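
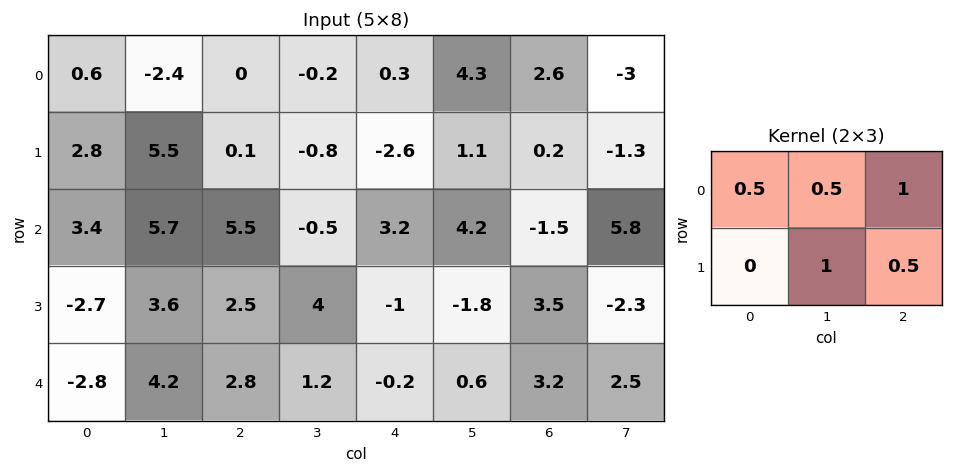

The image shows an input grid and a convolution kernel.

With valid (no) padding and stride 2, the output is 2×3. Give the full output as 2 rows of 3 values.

4.65 -1.9 6.1
14.9 9.2 2.15

Output[0,0]: The receptive field on the input at this output position is [0.6 -2.4 0 / 2.8 5.5 0.1]. Elementwise product with the kernel and sum: 0.6·0.5 + -2.4·0.5 + 0·1 + 5.5·1 + 0.1·0.5.
Output[0,1]: The receptive field on the input at this output position is [0 -0.2 0.3 / 0.1 -0.8 -2.6]. Elementwise product with the kernel and sum: 0·0.5 + -0.2·0.5 + 0.3·1 + -0.8·1 + -2.6·0.5.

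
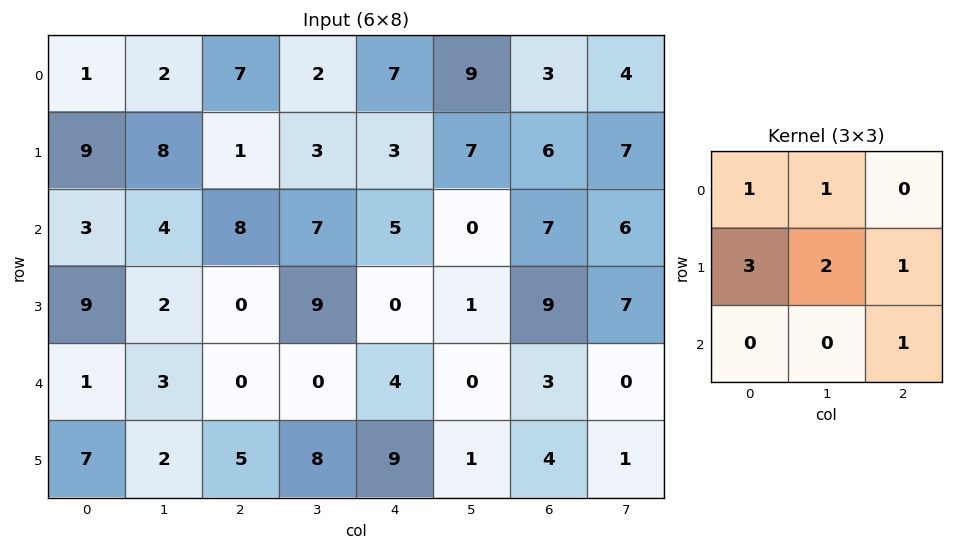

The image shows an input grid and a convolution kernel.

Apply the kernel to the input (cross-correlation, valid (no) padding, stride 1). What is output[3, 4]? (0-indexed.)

20

The receptive field on the input at this output position is [0 1 9 / 4 0 3 / 9 1 4]. Elementwise product with the kernel and sum: 0·1 + 1·1 + 4·3 + 0·2 + 3·1 + 4·1.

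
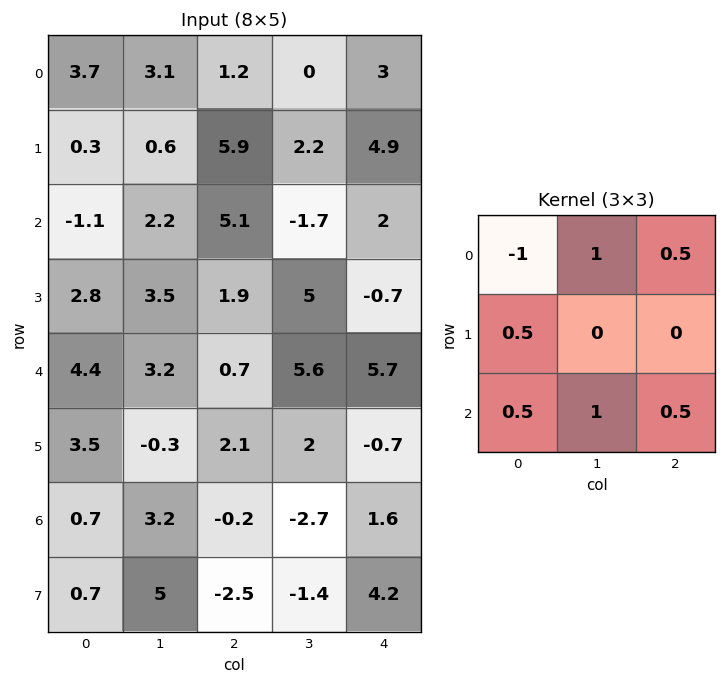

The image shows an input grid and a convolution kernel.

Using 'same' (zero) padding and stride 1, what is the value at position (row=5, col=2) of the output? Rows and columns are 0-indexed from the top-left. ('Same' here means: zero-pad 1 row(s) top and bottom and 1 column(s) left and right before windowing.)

0.2

The receptive field on the zero-padded input at this output position is [3.2 0.7 5.6 / -0.3 2.1 2 / 3.2 -0.2 -2.7]. Elementwise product with the kernel and sum: 3.2·-1 + 0.7·1 + 5.6·0.5 + -0.3·0.5 + 3.2·0.5 + -0.2·1 + -2.7·0.5.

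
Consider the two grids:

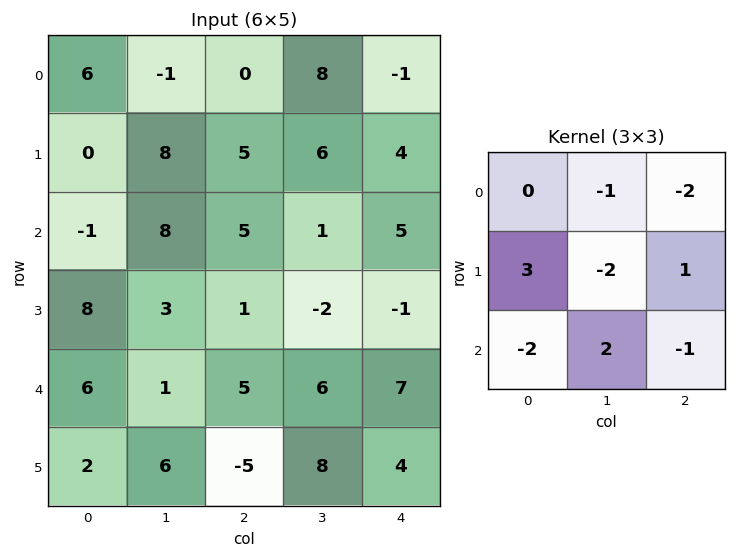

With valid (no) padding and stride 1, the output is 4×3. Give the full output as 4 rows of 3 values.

3 -3 -12
-43 -4 -1
-14 0 -10
29 -28 36

Output[0,0]: The receptive field on the input at this output position is [6 -1 0 / 0 8 5 / -1 8 5]. Elementwise product with the kernel and sum: -1·-1 + 0·-2 + 0·3 + 8·-2 + 5·1 + -1·-2 + 8·2 + 5·-1.
Output[0,1]: The receptive field on the input at this output position is [-1 0 8 / 8 5 6 / 8 5 1]. Elementwise product with the kernel and sum: 0·-1 + 8·-2 + 8·3 + 5·-2 + 6·1 + 8·-2 + 5·2 + 1·-1.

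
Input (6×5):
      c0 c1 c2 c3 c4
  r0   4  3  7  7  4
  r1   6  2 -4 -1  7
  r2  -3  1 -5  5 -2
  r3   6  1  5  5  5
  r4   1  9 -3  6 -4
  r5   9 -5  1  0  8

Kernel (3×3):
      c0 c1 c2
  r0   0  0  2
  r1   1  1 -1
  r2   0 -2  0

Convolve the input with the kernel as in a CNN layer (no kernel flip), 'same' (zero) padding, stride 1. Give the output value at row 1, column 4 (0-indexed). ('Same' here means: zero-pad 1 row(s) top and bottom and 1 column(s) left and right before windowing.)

10

The receptive field on the zero-padded input at this output position is [7 4 0 / -1 7 0 / 5 -2 0]. Elementwise product with the kernel and sum: 0·2 + -1·1 + 7·1 + 0·-1 + -2·-2.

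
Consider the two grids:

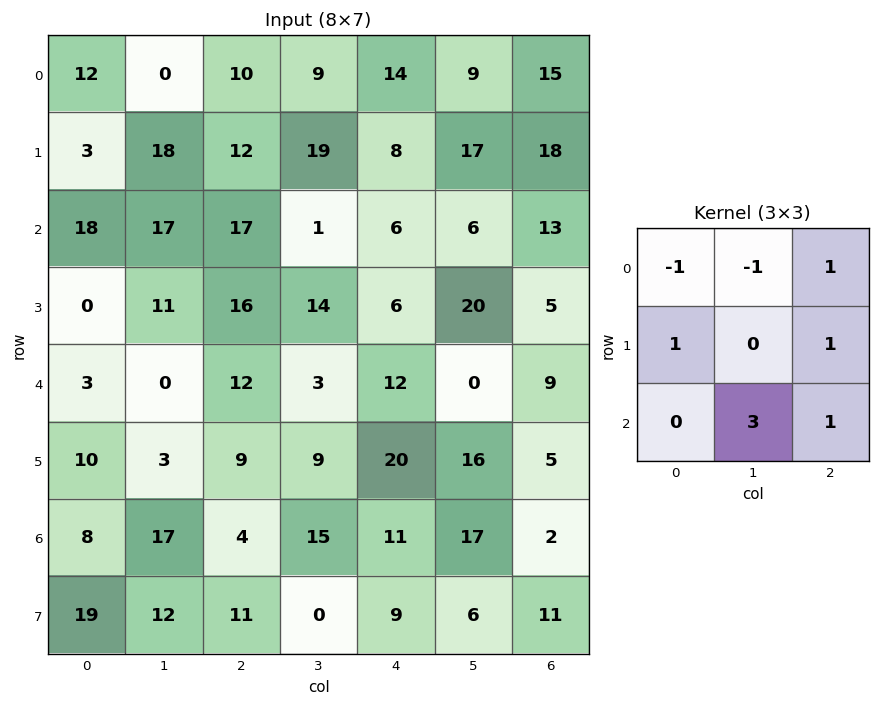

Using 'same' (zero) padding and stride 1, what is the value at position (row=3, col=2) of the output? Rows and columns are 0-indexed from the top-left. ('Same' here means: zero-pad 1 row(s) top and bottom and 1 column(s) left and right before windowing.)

The receptive field on the zero-padded input at this output position is [17 17 1 / 11 16 14 / 0 12 3]. Elementwise product with the kernel and sum: 17·-1 + 17·-1 + 1·1 + 11·1 + 14·1 + 12·3 + 3·1.

31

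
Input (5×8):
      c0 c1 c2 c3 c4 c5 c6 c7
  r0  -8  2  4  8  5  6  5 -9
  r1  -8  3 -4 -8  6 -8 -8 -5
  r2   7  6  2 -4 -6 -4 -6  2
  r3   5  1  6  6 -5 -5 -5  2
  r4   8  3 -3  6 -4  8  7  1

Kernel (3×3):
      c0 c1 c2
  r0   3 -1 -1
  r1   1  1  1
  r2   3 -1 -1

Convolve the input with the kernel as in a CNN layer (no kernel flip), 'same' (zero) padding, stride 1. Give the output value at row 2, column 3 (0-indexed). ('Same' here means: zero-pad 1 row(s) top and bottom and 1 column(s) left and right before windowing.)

-1

The receptive field on the zero-padded input at this output position is [-4 -8 6 / 2 -4 -6 / 6 6 -5]. Elementwise product with the kernel and sum: -4·3 + -8·-1 + 6·-1 + 2·1 + -4·1 + -6·1 + 6·3 + 6·-1 + -5·-1.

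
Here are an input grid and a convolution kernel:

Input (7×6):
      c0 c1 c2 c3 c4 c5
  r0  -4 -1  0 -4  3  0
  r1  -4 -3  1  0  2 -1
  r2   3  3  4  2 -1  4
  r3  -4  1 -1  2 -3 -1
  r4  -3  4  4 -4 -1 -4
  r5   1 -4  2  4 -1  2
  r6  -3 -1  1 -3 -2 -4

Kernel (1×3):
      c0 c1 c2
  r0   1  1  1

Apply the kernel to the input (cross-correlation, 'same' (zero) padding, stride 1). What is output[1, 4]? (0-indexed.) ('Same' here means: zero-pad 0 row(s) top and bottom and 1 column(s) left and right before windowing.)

1

The receptive field on the zero-padded input at this output position is [0 2 -1]. Elementwise product with the kernel and sum: 0·1 + 2·1 + -1·1.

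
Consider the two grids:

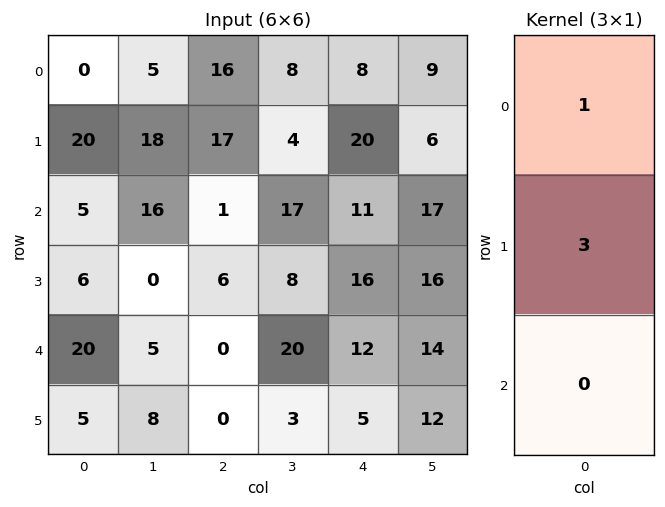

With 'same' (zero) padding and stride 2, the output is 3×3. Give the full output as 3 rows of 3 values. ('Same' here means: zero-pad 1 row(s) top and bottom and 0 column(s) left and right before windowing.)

0 48 24
35 20 53
66 6 52

Output[0,0]: The receptive field on the zero-padded input at this output position is [0 / 0 / 20]. Elementwise product with the kernel and sum: 0·1 + 0·3.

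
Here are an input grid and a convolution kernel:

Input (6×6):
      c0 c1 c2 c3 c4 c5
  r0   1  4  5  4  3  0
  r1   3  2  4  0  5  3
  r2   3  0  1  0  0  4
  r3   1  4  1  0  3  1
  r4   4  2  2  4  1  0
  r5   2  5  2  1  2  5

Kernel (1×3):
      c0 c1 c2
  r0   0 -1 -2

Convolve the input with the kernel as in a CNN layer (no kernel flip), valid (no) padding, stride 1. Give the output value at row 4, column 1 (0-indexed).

-10

The receptive field on the input at this output position is [2 2 4]. Elementwise product with the kernel and sum: 2·-1 + 4·-2.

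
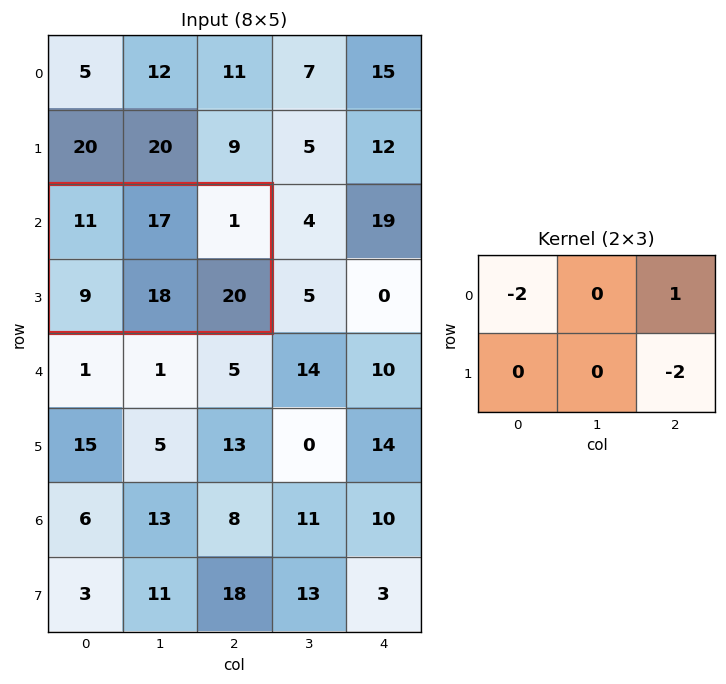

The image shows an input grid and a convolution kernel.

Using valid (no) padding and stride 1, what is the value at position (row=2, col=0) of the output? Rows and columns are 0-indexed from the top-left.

The receptive field on the input at this output position is [11 17 1 / 9 18 20]. Elementwise product with the kernel and sum: 11·-2 + 1·1 + 20·-2.

-61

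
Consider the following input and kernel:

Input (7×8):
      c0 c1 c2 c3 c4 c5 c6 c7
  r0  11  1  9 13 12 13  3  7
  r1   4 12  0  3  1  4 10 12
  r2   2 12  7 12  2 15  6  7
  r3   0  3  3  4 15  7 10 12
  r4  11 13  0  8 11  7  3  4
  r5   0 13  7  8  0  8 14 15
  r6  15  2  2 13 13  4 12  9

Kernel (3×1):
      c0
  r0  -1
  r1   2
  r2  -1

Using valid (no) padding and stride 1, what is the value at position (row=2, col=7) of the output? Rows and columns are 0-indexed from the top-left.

The receptive field on the input at this output position is [7 / 12 / 4]. Elementwise product with the kernel and sum: 7·-1 + 12·2 + 4·-1.

13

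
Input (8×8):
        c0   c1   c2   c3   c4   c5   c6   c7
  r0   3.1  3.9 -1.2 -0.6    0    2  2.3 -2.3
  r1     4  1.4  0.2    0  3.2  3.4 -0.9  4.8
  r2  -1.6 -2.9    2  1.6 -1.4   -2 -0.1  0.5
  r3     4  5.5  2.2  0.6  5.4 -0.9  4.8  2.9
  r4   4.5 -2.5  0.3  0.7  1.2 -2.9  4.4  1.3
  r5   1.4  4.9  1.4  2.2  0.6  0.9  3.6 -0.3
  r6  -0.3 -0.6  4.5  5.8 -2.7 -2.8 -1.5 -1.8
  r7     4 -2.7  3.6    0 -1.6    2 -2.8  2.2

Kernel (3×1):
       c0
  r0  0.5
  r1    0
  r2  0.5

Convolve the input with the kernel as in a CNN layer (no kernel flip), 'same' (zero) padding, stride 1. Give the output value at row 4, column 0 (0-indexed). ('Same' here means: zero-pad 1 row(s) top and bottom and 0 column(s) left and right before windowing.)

2.7

The receptive field on the zero-padded input at this output position is [4 / 4.5 / 1.4]. Elementwise product with the kernel and sum: 4·0.5 + 1.4·0.5.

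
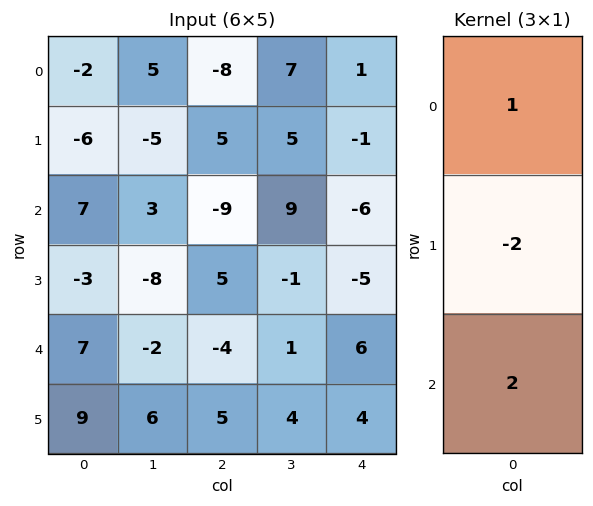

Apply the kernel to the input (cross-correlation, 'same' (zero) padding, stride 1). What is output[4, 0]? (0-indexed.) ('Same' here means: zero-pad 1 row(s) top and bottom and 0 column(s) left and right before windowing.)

1

The receptive field on the zero-padded input at this output position is [-3 / 7 / 9]. Elementwise product with the kernel and sum: -3·1 + 7·-2 + 9·2.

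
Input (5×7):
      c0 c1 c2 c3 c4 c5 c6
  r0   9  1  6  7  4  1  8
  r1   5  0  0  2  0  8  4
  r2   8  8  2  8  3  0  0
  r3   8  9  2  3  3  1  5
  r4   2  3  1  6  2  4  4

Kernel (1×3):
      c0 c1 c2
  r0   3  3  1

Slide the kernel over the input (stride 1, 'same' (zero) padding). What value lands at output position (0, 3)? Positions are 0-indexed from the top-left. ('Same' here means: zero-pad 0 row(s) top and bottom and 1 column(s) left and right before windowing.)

The receptive field on the zero-padded input at this output position is [6 7 4]. Elementwise product with the kernel and sum: 6·3 + 7·3 + 4·1.

43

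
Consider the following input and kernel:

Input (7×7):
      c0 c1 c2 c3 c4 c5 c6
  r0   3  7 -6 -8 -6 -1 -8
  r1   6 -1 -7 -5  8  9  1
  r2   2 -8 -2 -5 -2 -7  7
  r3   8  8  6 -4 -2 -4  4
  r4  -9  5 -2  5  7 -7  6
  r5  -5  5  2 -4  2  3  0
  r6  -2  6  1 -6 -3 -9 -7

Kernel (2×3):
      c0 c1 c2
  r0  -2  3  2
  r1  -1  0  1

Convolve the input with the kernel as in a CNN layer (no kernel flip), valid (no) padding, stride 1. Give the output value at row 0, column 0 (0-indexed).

The receptive field on the input at this output position is [3 7 -6 / 6 -1 -7]. Elementwise product with the kernel and sum: 3·-2 + 7·3 + -6·2 + 6·-1 + -7·1.

-10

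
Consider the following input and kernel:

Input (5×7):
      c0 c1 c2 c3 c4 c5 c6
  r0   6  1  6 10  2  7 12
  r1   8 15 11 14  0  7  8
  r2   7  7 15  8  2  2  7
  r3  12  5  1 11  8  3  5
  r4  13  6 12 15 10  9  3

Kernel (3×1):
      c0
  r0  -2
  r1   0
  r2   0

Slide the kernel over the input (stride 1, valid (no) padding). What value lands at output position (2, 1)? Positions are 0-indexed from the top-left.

-14

The receptive field on the input at this output position is [7 / 5 / 6]. Elementwise product with the kernel and sum: 7·-2.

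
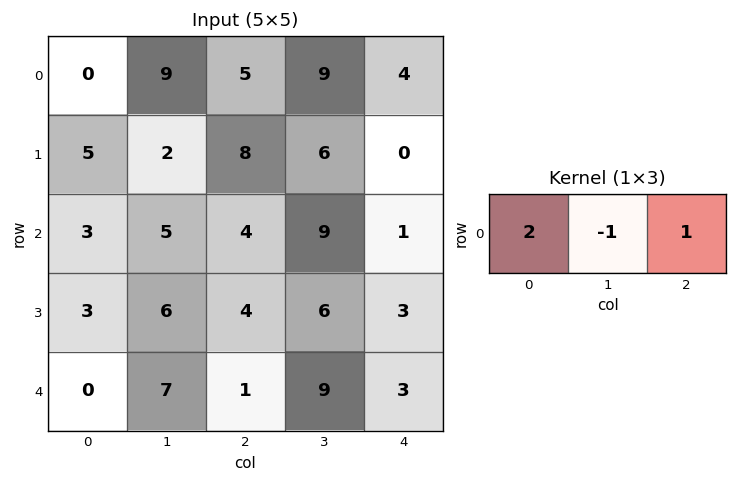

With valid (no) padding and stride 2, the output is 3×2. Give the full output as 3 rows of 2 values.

-4 5
5 0
-6 -4

Output[0,0]: The receptive field on the input at this output position is [0 9 5]. Elementwise product with the kernel and sum: 0·2 + 9·-1 + 5·1.
Output[0,1]: The receptive field on the input at this output position is [5 9 4]. Elementwise product with the kernel and sum: 5·2 + 9·-1 + 4·1.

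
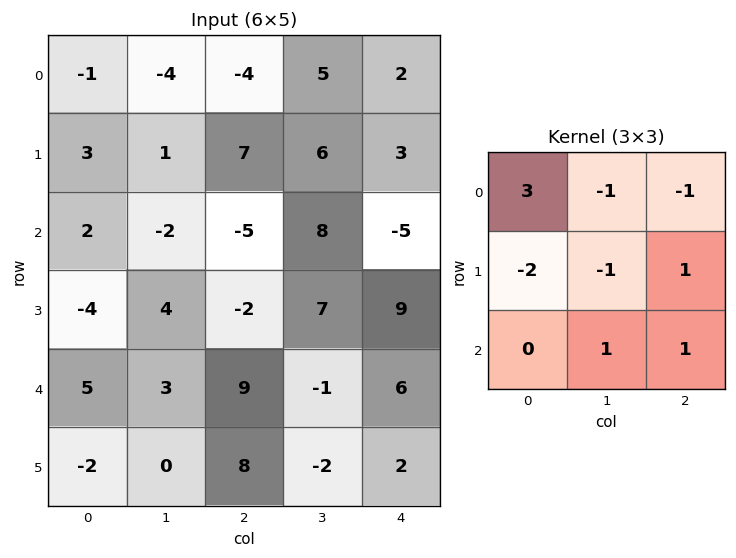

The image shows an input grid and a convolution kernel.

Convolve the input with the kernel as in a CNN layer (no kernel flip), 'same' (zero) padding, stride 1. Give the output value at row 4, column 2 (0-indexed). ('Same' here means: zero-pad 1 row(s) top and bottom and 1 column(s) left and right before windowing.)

-3

The receptive field on the zero-padded input at this output position is [4 -2 7 / 3 9 -1 / 0 8 -2]. Elementwise product with the kernel and sum: 4·3 + -2·-1 + 7·-1 + 3·-2 + 9·-1 + -1·1 + 8·1 + -2·1.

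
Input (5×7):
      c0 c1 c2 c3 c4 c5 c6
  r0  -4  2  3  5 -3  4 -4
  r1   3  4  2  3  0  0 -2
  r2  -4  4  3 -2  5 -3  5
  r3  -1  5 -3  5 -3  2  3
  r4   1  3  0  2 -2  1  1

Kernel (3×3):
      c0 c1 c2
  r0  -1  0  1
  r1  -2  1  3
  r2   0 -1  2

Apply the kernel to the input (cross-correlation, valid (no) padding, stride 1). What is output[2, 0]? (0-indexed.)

The receptive field on the input at this output position is [-4 4 3 / -1 5 -3 / 1 3 0]. Elementwise product with the kernel and sum: -4·-1 + 3·1 + -1·-2 + 5·1 + -3·3 + 3·-1 + 0·2.

2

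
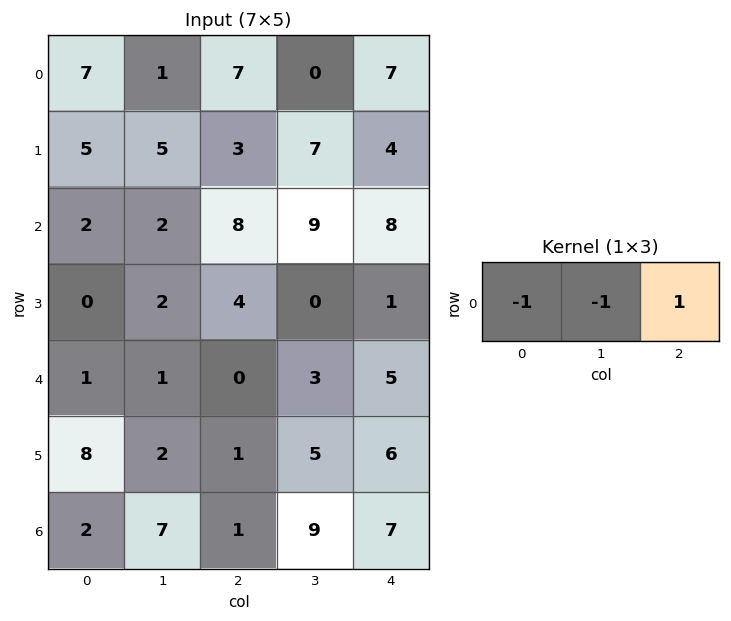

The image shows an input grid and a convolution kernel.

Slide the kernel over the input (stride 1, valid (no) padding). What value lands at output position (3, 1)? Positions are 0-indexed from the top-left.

-6

The receptive field on the input at this output position is [2 4 0]. Elementwise product with the kernel and sum: 2·-1 + 4·-1 + 0·1.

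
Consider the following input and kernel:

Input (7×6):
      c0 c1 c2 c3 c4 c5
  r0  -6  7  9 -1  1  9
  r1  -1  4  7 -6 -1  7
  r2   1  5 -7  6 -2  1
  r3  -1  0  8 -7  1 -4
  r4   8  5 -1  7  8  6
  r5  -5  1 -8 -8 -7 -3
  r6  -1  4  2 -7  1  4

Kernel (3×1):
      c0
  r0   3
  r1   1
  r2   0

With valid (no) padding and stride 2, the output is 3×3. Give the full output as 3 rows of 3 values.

-19 34 2
2 -13 -5
19 -11 17

Output[0,0]: The receptive field on the input at this output position is [-6 / -1 / 1]. Elementwise product with the kernel and sum: -6·3 + -1·1.
Output[0,1]: The receptive field on the input at this output position is [9 / 7 / -7]. Elementwise product with the kernel and sum: 9·3 + 7·1.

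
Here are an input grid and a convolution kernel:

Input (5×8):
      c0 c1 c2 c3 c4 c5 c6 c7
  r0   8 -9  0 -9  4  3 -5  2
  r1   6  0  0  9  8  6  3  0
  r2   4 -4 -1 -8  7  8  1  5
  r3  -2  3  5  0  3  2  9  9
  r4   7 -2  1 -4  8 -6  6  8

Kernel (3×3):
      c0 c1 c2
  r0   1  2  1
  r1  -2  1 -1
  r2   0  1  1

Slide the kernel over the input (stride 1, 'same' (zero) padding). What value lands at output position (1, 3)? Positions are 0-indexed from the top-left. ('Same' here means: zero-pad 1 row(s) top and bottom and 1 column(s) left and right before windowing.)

The receptive field on the zero-padded input at this output position is [0 -9 4 / 0 9 8 / -1 -8 7]. Elementwise product with the kernel and sum: 0·1 + -9·2 + 4·1 + 0·-2 + 9·1 + 8·-1 + -8·1 + 7·1.

-14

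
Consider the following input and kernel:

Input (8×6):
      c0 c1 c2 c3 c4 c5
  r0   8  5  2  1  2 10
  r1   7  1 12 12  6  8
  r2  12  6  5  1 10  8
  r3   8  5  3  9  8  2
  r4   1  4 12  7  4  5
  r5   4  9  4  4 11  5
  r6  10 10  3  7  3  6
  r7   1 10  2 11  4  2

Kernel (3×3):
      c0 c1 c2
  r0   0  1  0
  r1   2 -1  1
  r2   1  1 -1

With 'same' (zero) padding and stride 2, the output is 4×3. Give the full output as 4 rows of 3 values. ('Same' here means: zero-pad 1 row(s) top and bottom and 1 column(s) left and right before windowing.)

Output[0,0]: The receptive field on the zero-padded input at this output position is [0 0 0 / 0 8 5 / 0 7 1]. Elementwise product with the kernel and sum: 0·1 + 0·2 + 8·-1 + 5·1 + 0·1 + 7·1 + 1·-1.
Output[0,1]: The receptive field on the zero-padded input at this output position is [0 0 0 / 5 2 1 / 1 12 12]. Elementwise product with the kernel and sum: 0·1 + 5·2 + 2·-1 + 1·1 + 1·1 + 12·1 + 12·-1.

3 10 20
4 19 21
6 15 33
-5 29 41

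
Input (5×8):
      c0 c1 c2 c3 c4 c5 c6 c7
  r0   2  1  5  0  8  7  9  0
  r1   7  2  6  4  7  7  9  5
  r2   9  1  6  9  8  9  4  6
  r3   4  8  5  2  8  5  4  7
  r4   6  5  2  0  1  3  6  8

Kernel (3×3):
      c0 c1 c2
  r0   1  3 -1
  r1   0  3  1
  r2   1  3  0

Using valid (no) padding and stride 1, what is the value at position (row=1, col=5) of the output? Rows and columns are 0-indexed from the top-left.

64

The receptive field on the input at this output position is [7 9 5 / 9 4 6 / 5 4 7]. Elementwise product with the kernel and sum: 7·1 + 9·3 + 5·-1 + 4·3 + 6·1 + 5·1 + 4·3.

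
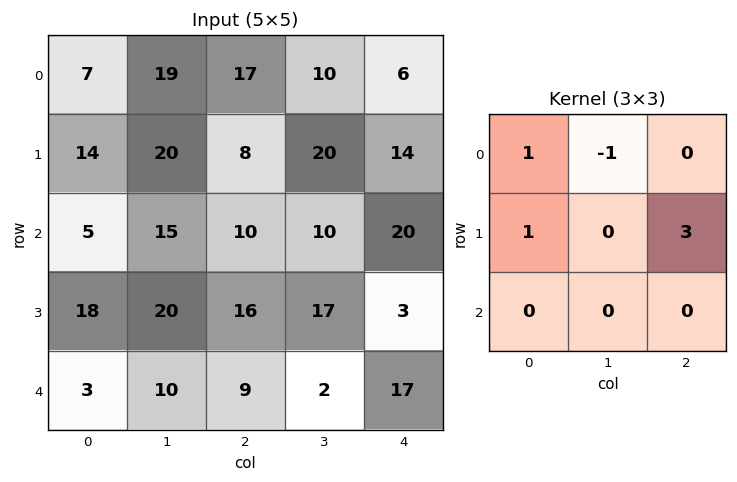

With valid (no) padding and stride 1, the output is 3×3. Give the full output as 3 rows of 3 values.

26 82 57
29 57 58
56 76 25

Output[0,0]: The receptive field on the input at this output position is [7 19 17 / 14 20 8 / 5 15 10]. Elementwise product with the kernel and sum: 7·1 + 19·-1 + 14·1 + 8·3.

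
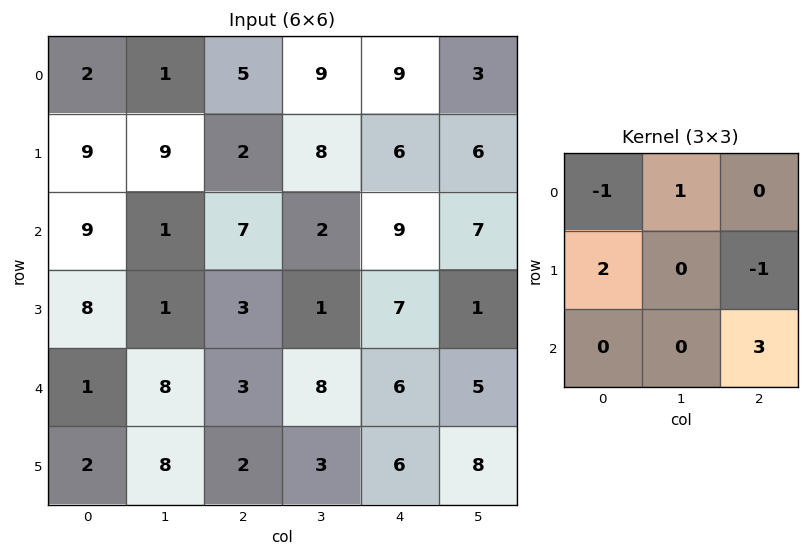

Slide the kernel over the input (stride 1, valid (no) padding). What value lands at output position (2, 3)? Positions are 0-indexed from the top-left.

The receptive field on the input at this output position is [2 9 7 / 1 7 1 / 8 6 5]. Elementwise product with the kernel and sum: 2·-1 + 9·1 + 1·2 + 1·-1 + 5·3.

23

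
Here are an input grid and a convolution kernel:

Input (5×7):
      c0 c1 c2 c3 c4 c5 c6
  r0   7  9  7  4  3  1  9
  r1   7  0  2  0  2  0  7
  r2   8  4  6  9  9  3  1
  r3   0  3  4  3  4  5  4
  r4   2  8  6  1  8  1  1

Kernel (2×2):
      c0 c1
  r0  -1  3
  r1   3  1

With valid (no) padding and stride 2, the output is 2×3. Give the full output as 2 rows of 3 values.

Output[0,0]: The receptive field on the input at this output position is [7 9 / 7 0]. Elementwise product with the kernel and sum: 7·-1 + 9·3 + 7·3 + 0·1.
Output[0,1]: The receptive field on the input at this output position is [7 4 / 2 0]. Elementwise product with the kernel and sum: 7·-1 + 4·3 + 2·3 + 0·1.

41 11 6
7 36 17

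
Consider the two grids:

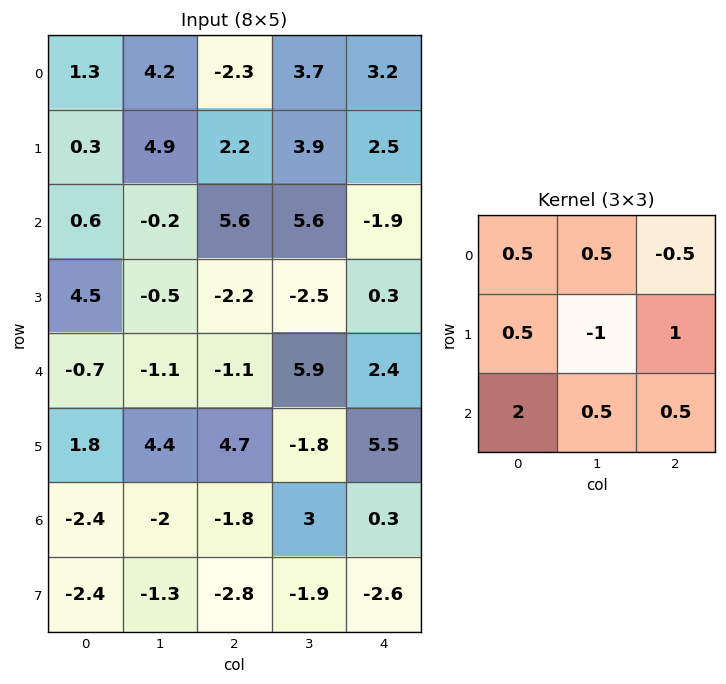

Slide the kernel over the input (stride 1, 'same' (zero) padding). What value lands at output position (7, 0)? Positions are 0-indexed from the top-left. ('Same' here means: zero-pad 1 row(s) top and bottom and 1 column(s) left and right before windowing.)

The receptive field on the zero-padded input at this output position is [0 -2.4 -2 / 0 -2.4 -1.3 / 0 0 0]. Elementwise product with the kernel and sum: 0·0.5 + -2.4·0.5 + -2·-0.5 + 0·0.5 + -2.4·-1 + -1.3·1 + 0·2 + 0·0.5 + 0·0.5.

0.9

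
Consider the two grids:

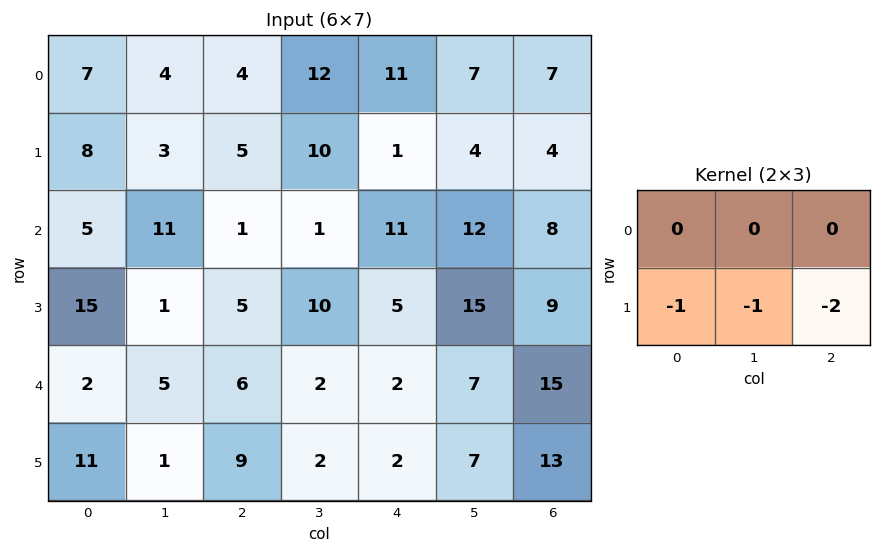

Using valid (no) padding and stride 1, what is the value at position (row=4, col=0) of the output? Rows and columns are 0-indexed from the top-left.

-30

The receptive field on the input at this output position is [2 5 6 / 11 1 9]. Elementwise product with the kernel and sum: 11·-1 + 1·-1 + 9·-2.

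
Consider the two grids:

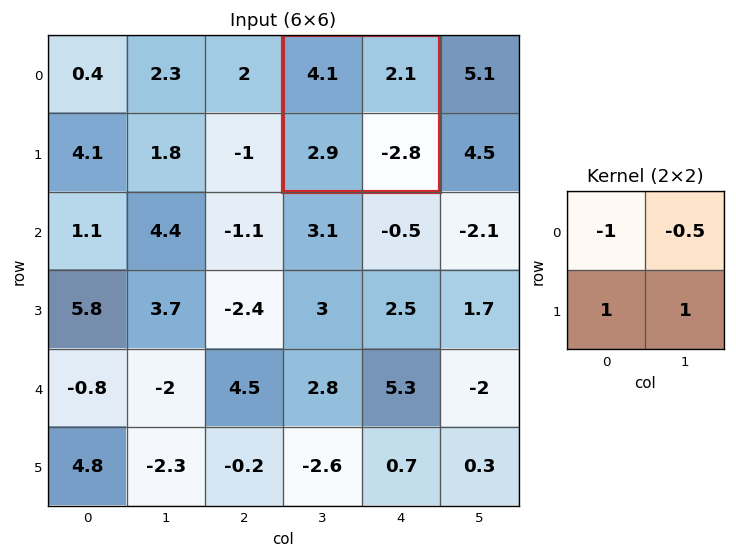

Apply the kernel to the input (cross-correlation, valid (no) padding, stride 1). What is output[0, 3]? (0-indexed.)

The receptive field on the input at this output position is [4.1 2.1 / 2.9 -2.8]. Elementwise product with the kernel and sum: 4.1·-1 + 2.1·-0.5 + 2.9·1 + -2.8·1.

-5.05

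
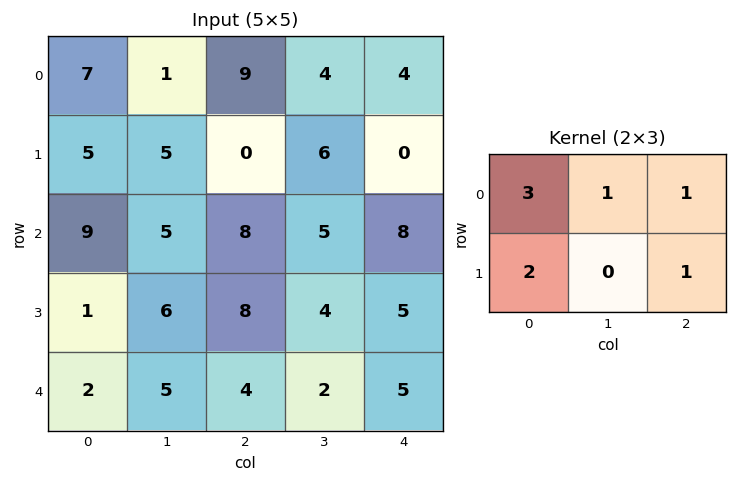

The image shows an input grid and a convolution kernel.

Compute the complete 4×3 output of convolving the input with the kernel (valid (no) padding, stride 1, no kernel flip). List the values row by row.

Output[0,0]: The receptive field on the input at this output position is [7 1 9 / 5 5 0]. Elementwise product with the kernel and sum: 7·3 + 1·1 + 9·1 + 5·2 + 0·1.
Output[0,1]: The receptive field on the input at this output position is [1 9 4 / 5 0 6]. Elementwise product with the kernel and sum: 1·3 + 9·1 + 4·1 + 5·2 + 6·1.

41 32 35
46 36 30
50 44 58
25 42 46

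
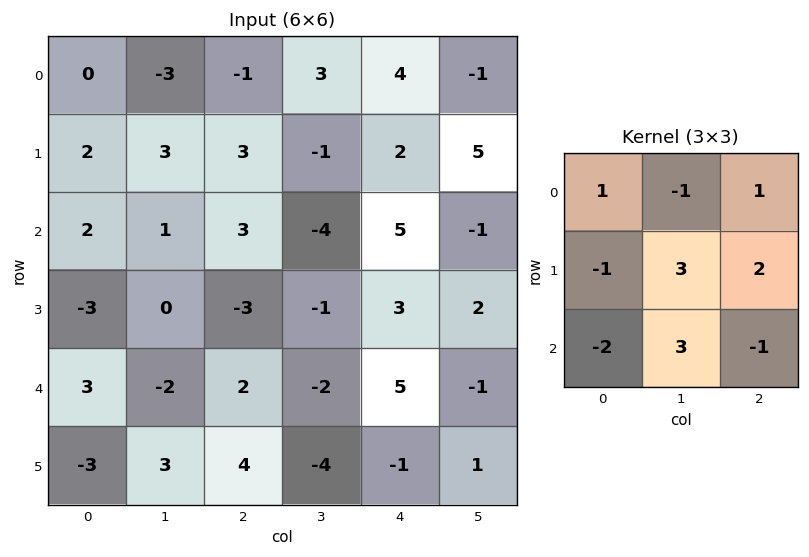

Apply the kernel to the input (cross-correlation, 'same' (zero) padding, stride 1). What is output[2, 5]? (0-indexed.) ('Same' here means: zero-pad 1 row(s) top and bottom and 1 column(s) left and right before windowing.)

The receptive field on the zero-padded input at this output position is [2 5 0 / 5 -1 0 / 3 2 0]. Elementwise product with the kernel and sum: 2·1 + 5·-1 + 0·1 + 5·-1 + -1·3 + 0·2 + 3·-2 + 2·3 + 0·-1.

-11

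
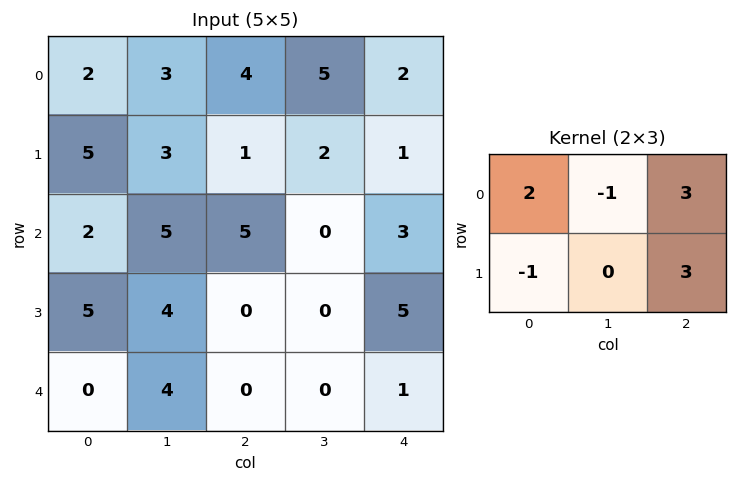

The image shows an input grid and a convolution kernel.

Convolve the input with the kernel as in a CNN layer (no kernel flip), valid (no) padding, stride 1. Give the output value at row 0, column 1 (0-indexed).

The receptive field on the input at this output position is [3 4 5 / 3 1 2]. Elementwise product with the kernel and sum: 3·2 + 4·-1 + 5·3 + 3·-1 + 2·3.

20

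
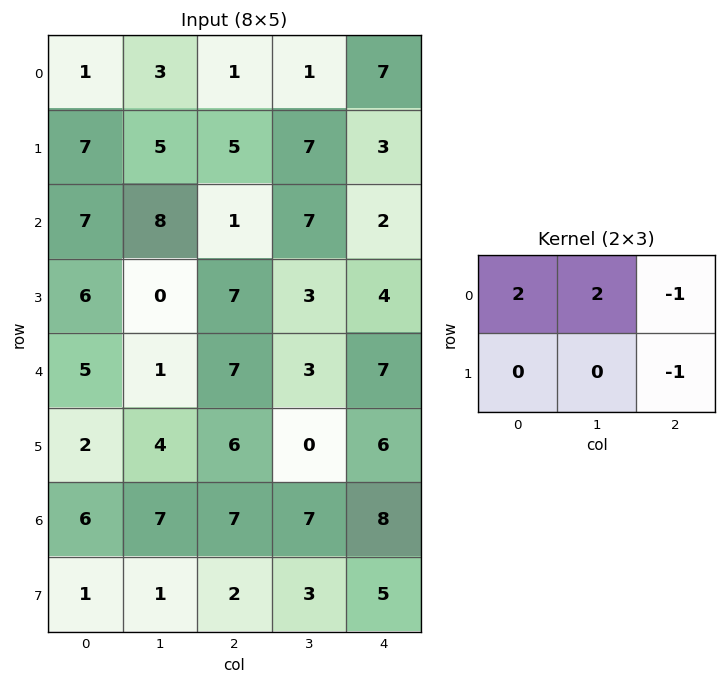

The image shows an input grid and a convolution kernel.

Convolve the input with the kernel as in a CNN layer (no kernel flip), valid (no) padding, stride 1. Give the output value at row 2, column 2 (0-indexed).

10

The receptive field on the input at this output position is [1 7 2 / 7 3 4]. Elementwise product with the kernel and sum: 1·2 + 7·2 + 2·-1 + 4·-1.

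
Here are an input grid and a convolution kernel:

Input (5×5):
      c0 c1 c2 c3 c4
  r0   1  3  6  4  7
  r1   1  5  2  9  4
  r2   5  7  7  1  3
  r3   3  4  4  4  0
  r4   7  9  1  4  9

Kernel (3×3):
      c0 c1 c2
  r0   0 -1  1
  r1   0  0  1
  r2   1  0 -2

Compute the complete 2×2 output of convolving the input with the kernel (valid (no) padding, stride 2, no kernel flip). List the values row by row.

Output[0,0]: The receptive field on the input at this output position is [1 3 6 / 1 5 2 / 5 7 7]. Elementwise product with the kernel and sum: 3·-1 + 6·1 + 2·1 + 5·1 + 7·-2.

-4 8
9 -15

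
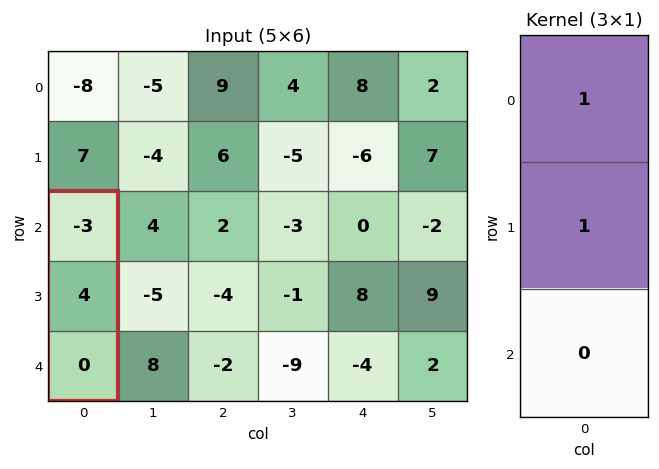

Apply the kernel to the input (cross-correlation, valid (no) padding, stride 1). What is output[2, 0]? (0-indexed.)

1

The receptive field on the input at this output position is [-3 / 4 / 0]. Elementwise product with the kernel and sum: -3·1 + 4·1.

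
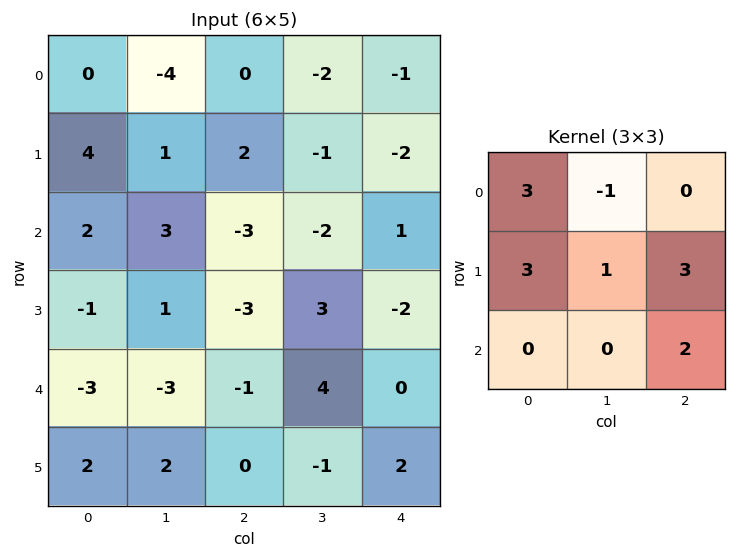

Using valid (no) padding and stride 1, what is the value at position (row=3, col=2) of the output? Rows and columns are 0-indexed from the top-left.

-7

The receptive field on the input at this output position is [-3 3 -2 / -1 4 0 / 0 -1 2]. Elementwise product with the kernel and sum: -3·3 + 3·-1 + -1·3 + 4·1 + 0·3 + 2·2.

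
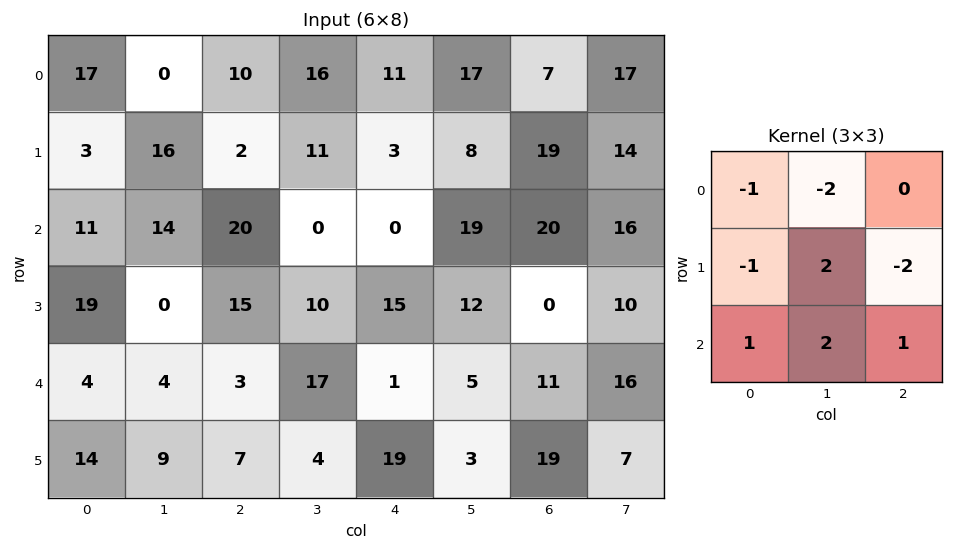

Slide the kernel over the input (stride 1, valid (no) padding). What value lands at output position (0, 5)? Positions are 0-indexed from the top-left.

46

The receptive field on the input at this output position is [17 7 17 / 8 19 14 / 19 20 16]. Elementwise product with the kernel and sum: 17·-1 + 7·-2 + 8·-1 + 19·2 + 14·-2 + 19·1 + 20·2 + 16·1.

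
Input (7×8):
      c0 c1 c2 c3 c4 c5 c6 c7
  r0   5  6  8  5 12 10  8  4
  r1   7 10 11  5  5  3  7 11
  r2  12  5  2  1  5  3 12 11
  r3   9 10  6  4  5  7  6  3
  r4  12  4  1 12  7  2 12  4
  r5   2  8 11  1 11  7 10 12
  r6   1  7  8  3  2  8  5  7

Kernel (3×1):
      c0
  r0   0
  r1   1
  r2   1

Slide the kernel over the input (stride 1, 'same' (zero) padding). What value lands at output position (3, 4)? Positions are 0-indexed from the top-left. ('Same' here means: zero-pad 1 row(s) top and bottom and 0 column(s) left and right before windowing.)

The receptive field on the zero-padded input at this output position is [5 / 5 / 7]. Elementwise product with the kernel and sum: 5·1 + 7·1.

12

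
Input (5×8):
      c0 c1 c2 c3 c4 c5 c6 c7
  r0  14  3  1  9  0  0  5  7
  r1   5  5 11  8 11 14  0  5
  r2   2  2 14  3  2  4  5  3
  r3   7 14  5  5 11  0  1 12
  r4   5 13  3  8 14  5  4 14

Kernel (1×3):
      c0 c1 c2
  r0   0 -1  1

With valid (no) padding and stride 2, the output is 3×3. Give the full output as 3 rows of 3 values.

-2 -9 5
12 -1 1
-10 6 -1

Output[0,0]: The receptive field on the input at this output position is [14 3 1]. Elementwise product with the kernel and sum: 3·-1 + 1·1.
Output[0,1]: The receptive field on the input at this output position is [1 9 0]. Elementwise product with the kernel and sum: 9·-1 + 0·1.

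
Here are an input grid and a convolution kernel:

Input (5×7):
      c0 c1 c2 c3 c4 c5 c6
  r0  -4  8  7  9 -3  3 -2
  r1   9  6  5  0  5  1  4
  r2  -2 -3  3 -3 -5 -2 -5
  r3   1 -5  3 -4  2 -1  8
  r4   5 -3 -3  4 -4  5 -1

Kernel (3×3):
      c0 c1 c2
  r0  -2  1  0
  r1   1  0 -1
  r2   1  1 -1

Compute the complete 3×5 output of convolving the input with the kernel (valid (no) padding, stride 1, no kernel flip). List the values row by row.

Output[0,0]: The receptive field on the input at this output position is [-4 8 7 / 9 6 5 / -2 -3 3]. Elementwise product with the kernel and sum: -4·-2 + 8·1 + 9·1 + 5·-1 + -2·1 + -3·1 + 3·-1.

12 0 0 -28 8
-24 -5 -5 3 -16
4 -2 -3 -7 4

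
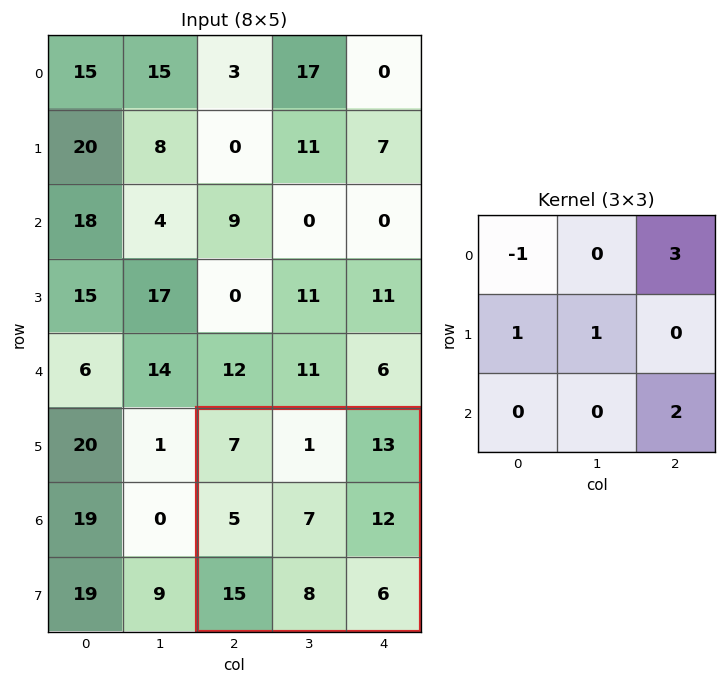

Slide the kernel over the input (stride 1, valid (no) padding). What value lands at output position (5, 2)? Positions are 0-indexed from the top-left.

The receptive field on the input at this output position is [7 1 13 / 5 7 12 / 15 8 6]. Elementwise product with the kernel and sum: 7·-1 + 13·3 + 5·1 + 7·1 + 6·2.

56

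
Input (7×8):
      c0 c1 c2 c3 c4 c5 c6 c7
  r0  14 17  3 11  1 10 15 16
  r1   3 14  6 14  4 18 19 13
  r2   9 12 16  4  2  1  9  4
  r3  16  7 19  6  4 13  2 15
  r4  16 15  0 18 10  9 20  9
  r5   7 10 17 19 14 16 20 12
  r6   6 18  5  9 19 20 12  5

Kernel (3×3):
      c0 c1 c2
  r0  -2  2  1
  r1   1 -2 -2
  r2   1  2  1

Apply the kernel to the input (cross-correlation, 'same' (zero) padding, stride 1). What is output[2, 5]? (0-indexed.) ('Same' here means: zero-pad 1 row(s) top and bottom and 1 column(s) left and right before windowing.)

61

The receptive field on the zero-padded input at this output position is [4 18 19 / 2 1 9 / 4 13 2]. Elementwise product with the kernel and sum: 4·-2 + 18·2 + 19·1 + 2·1 + 1·-2 + 9·-2 + 4·1 + 13·2 + 2·1.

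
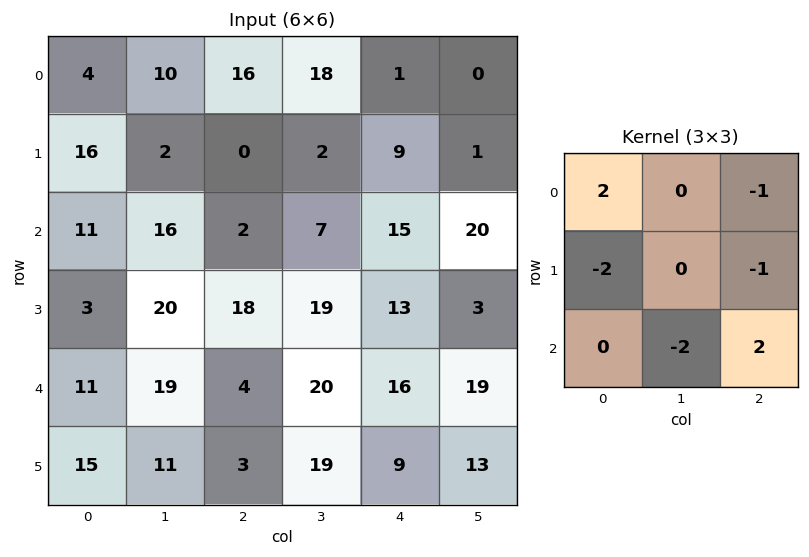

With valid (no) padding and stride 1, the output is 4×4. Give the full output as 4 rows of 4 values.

-68 6 38 41
4 -35 -40 -51
-34 -2 -68 -41
-54 -5 -21 -16

Output[0,0]: The receptive field on the input at this output position is [4 10 16 / 16 2 0 / 11 16 2]. Elementwise product with the kernel and sum: 4·2 + 16·-1 + 16·-2 + 0·-1 + 16·-2 + 2·2.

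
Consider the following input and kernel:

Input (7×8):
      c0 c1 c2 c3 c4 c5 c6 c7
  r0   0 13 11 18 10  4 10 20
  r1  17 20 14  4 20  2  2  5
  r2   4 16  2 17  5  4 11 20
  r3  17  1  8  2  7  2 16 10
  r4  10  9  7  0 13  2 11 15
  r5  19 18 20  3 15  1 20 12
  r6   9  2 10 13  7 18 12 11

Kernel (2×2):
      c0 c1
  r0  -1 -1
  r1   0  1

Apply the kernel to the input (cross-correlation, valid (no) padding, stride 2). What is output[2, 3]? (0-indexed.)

The receptive field on the input at this output position is [11 15 / 20 12]. Elementwise product with the kernel and sum: 11·-1 + 15·-1 + 12·1.

-14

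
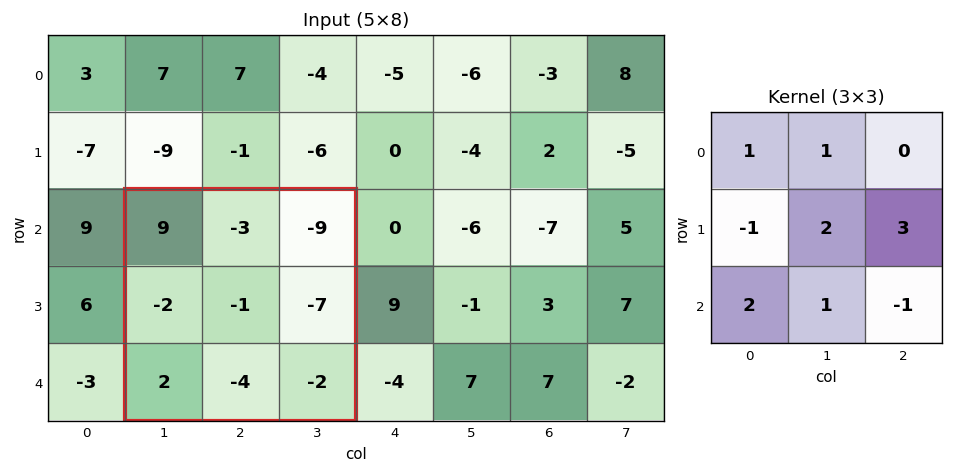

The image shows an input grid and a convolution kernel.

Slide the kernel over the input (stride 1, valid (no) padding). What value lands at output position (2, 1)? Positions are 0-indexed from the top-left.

-13

The receptive field on the input at this output position is [9 -3 -9 / -2 -1 -7 / 2 -4 -2]. Elementwise product with the kernel and sum: 9·1 + -3·1 + -2·-1 + -1·2 + -7·3 + 2·2 + -4·1 + -2·-1.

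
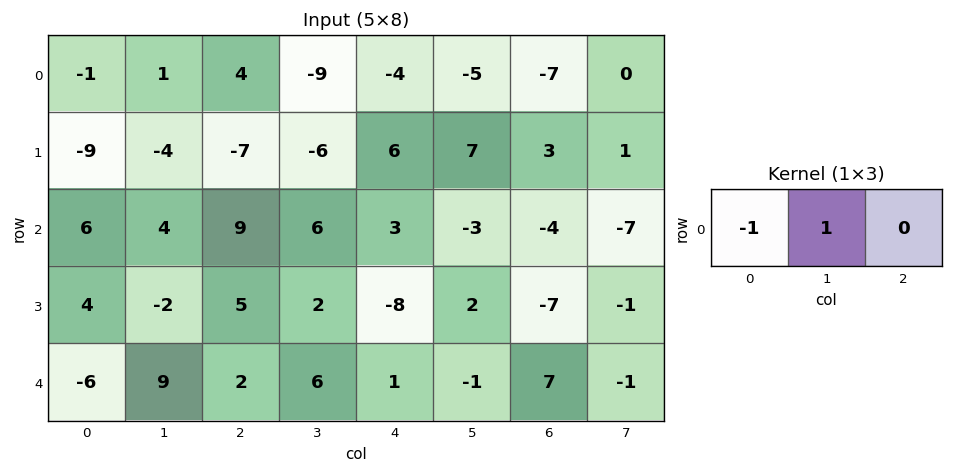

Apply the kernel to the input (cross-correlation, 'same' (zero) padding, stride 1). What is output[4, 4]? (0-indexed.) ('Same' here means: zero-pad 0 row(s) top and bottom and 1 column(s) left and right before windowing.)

The receptive field on the zero-padded input at this output position is [6 1 -1]. Elementwise product with the kernel and sum: 6·-1 + 1·1.

-5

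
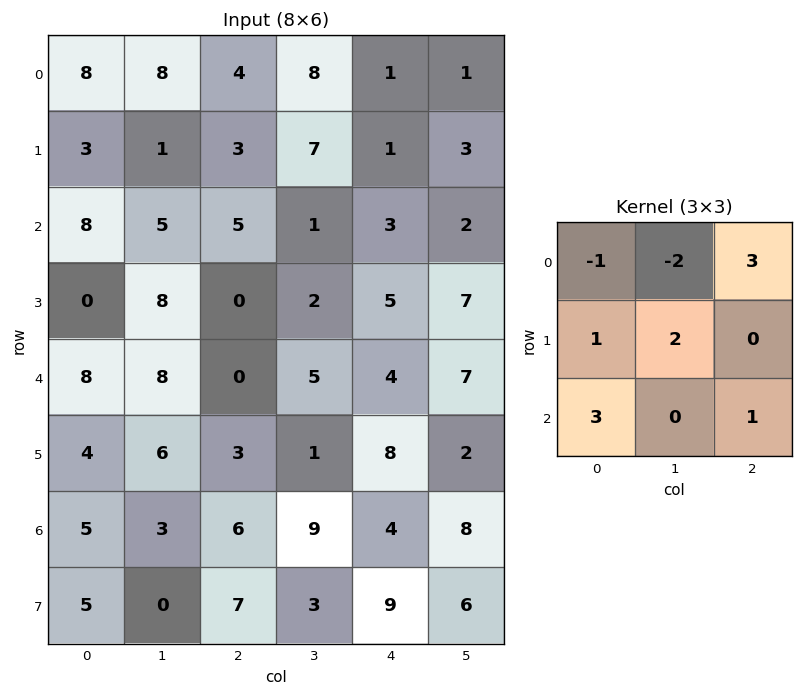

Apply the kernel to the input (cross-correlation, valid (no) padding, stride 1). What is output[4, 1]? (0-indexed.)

The receptive field on the input at this output position is [8 0 5 / 6 3 1 / 3 6 9]. Elementwise product with the kernel and sum: 8·-1 + 0·-2 + 5·3 + 6·1 + 3·2 + 3·3 + 9·1.

37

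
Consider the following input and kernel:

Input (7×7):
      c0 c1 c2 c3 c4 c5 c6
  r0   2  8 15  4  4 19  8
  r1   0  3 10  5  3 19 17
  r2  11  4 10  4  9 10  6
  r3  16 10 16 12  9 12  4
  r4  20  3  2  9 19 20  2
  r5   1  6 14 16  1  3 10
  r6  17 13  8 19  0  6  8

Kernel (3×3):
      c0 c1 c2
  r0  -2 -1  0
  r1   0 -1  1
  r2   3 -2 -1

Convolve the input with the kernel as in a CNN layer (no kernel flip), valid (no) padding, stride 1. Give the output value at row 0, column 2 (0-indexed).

-23

The receptive field on the input at this output position is [15 4 4 / 10 5 3 / 10 4 9]. Elementwise product with the kernel and sum: 15·-2 + 4·-1 + 5·-1 + 3·1 + 10·3 + 4·-2 + 9·-1.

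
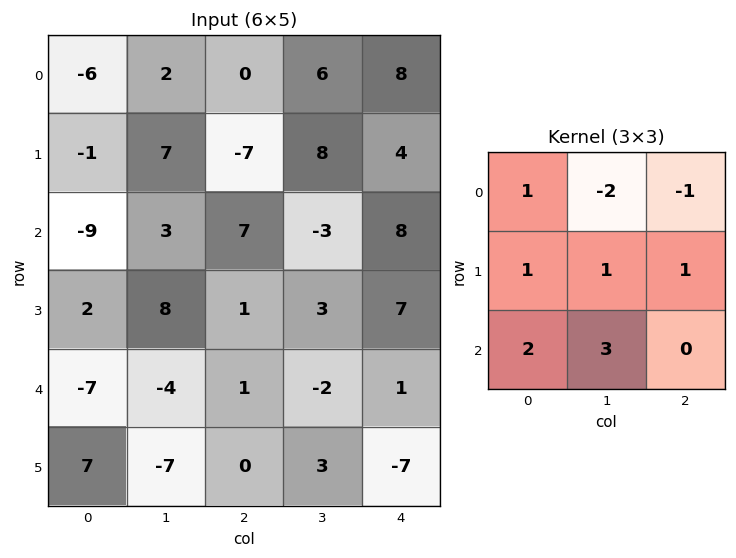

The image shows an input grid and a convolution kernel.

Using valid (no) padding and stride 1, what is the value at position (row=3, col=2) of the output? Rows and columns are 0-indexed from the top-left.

The receptive field on the input at this output position is [1 3 7 / 1 -2 1 / 0 3 -7]. Elementwise product with the kernel and sum: 1·1 + 3·-2 + 7·-1 + 1·1 + -2·1 + 1·1 + 0·2 + 3·3.

-3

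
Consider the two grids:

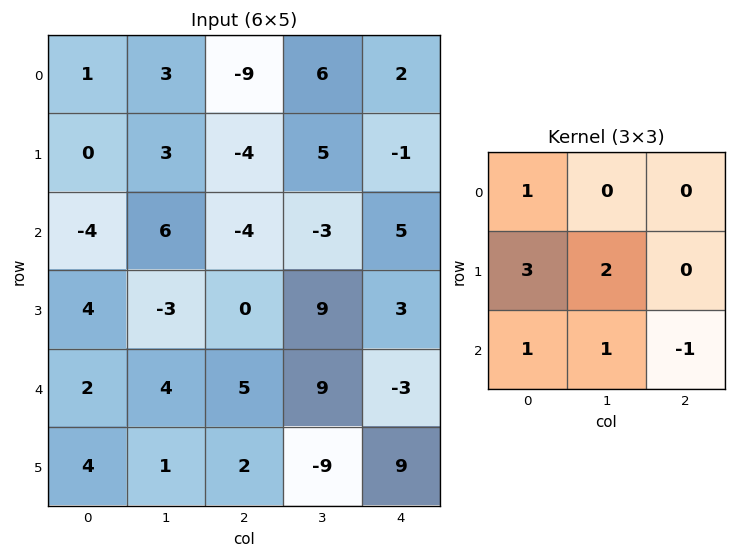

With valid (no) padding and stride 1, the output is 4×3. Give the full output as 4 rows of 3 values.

13 9 -23
1 1 -16
3 -3 31
21 31 17

Output[0,0]: The receptive field on the input at this output position is [1 3 -9 / 0 3 -4 / -4 6 -4]. Elementwise product with the kernel and sum: 1·1 + 0·3 + 3·2 + -4·1 + 6·1 + -4·-1.
Output[0,1]: The receptive field on the input at this output position is [3 -9 6 / 3 -4 5 / 6 -4 -3]. Elementwise product with the kernel and sum: 3·1 + 3·3 + -4·2 + 6·1 + -4·1 + -3·-1.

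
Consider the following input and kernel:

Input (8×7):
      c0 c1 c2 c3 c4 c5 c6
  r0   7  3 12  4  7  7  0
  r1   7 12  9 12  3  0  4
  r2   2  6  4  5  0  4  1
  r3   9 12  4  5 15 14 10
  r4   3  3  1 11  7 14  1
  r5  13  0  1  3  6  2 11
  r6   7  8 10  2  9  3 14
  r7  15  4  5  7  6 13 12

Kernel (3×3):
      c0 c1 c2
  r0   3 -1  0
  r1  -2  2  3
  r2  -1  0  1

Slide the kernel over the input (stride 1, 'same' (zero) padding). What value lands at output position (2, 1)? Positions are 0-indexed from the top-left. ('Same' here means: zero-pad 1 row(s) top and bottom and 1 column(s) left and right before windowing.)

24

The receptive field on the zero-padded input at this output position is [7 12 9 / 2 6 4 / 9 12 4]. Elementwise product with the kernel and sum: 7·3 + 12·-1 + 2·-2 + 6·2 + 4·3 + 9·-1 + 4·1.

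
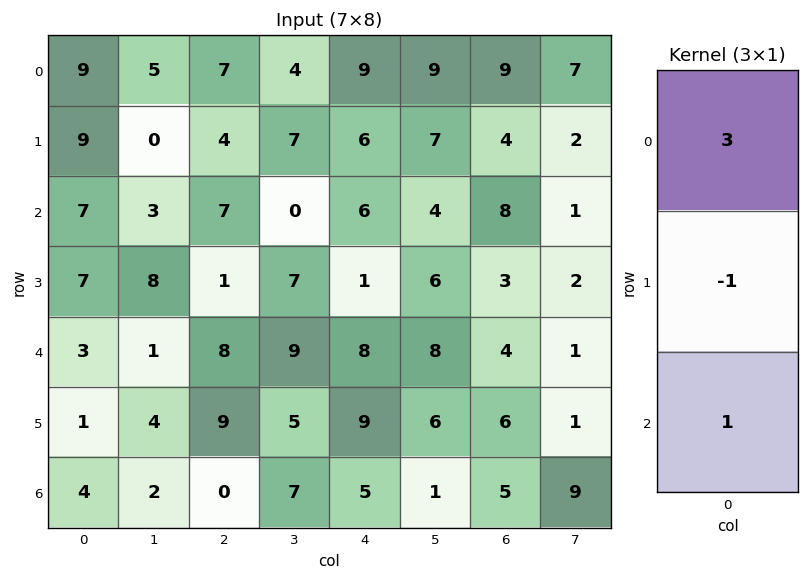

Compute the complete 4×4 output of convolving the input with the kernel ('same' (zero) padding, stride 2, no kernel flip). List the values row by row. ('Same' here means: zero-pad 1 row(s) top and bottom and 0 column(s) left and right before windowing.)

Output[0,0]: The receptive field on the zero-padded input at this output position is [0 / 9 / 9]. Elementwise product with the kernel and sum: 0·3 + 9·-1 + 9·1.
Output[0,1]: The receptive field on the zero-padded input at this output position is [0 / 7 / 4]. Elementwise product with the kernel and sum: 0·3 + 7·-1 + 4·1.

0 -3 -3 -5
27 6 13 7
19 4 4 11
-1 27 22 13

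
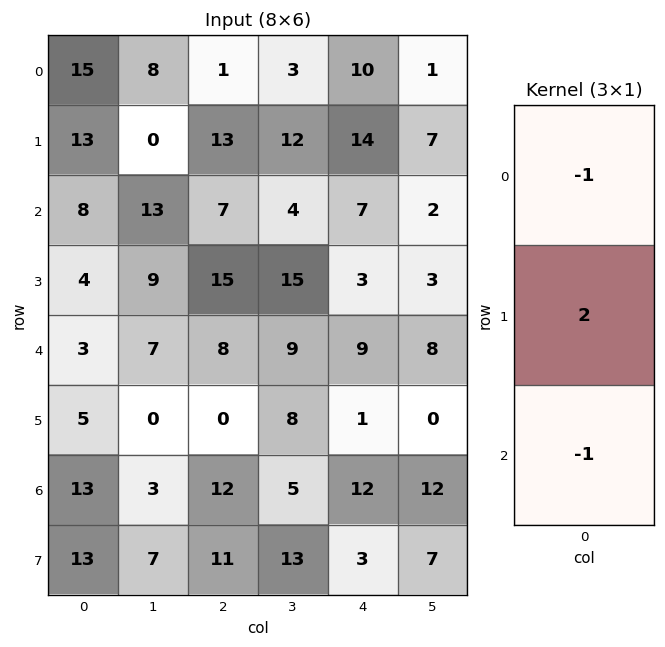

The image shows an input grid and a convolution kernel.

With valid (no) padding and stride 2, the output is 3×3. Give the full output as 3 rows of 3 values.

Output[0,0]: The receptive field on the input at this output position is [15 / 13 / 8]. Elementwise product with the kernel and sum: 15·-1 + 13·2 + 8·-1.
Output[0,1]: The receptive field on the input at this output position is [1 / 13 / 7]. Elementwise product with the kernel and sum: 1·-1 + 13·2 + 7·-1.

3 18 11
-3 15 -10
-6 -20 -19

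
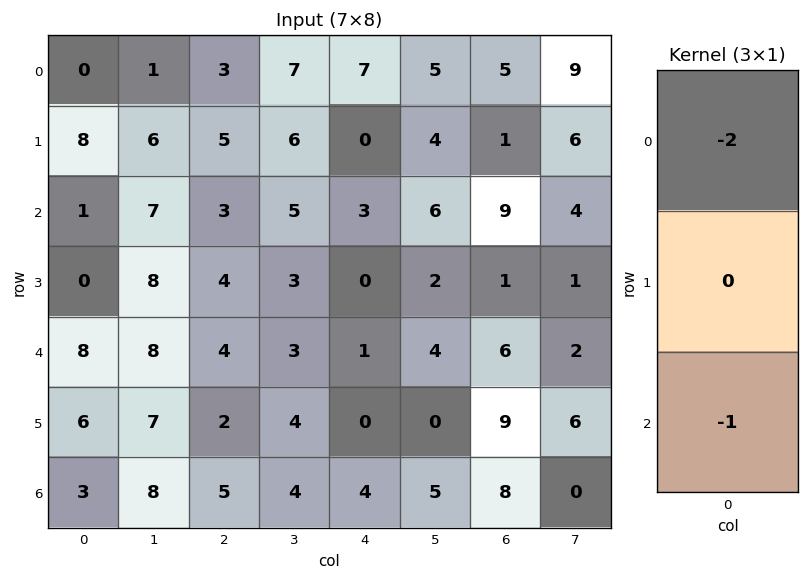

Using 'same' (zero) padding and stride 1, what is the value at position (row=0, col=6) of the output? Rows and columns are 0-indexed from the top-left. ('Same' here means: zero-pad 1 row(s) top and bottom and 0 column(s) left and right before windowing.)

The receptive field on the zero-padded input at this output position is [0 / 5 / 1]. Elementwise product with the kernel and sum: 0·-2 + 1·-1.

-1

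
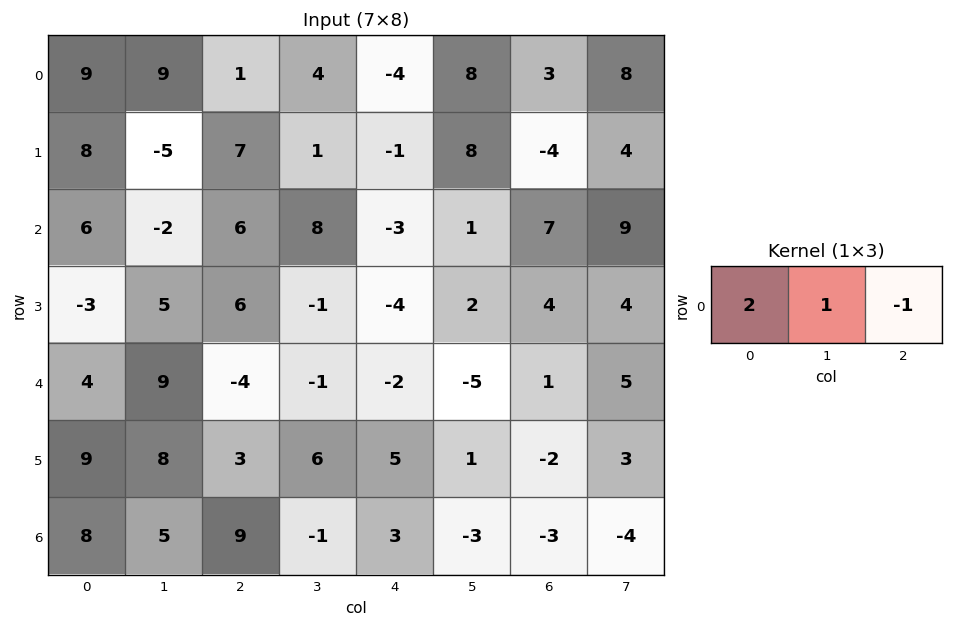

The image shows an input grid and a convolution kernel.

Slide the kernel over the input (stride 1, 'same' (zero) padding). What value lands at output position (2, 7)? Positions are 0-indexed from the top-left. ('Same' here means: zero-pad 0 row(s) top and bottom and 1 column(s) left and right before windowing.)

The receptive field on the zero-padded input at this output position is [7 9 0]. Elementwise product with the kernel and sum: 7·2 + 9·1 + 0·-1.

23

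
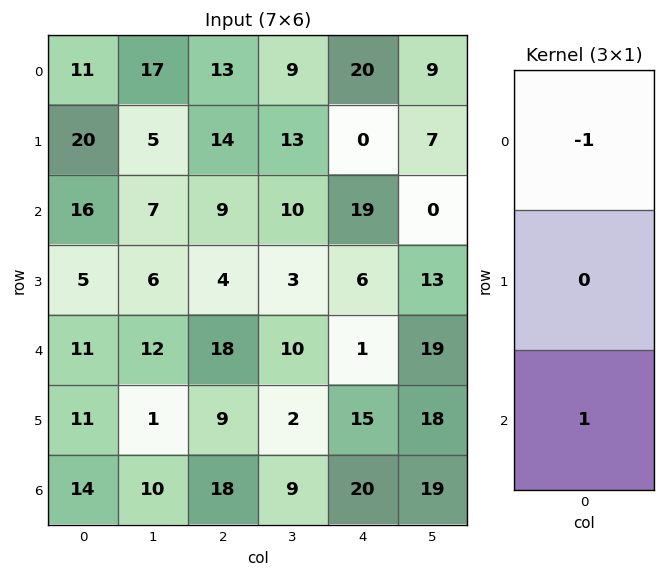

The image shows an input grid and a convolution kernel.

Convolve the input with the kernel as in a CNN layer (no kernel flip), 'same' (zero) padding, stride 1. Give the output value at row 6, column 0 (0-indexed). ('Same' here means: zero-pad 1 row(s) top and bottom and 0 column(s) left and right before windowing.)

-11

The receptive field on the zero-padded input at this output position is [11 / 14 / 0]. Elementwise product with the kernel and sum: 11·-1 + 0·1.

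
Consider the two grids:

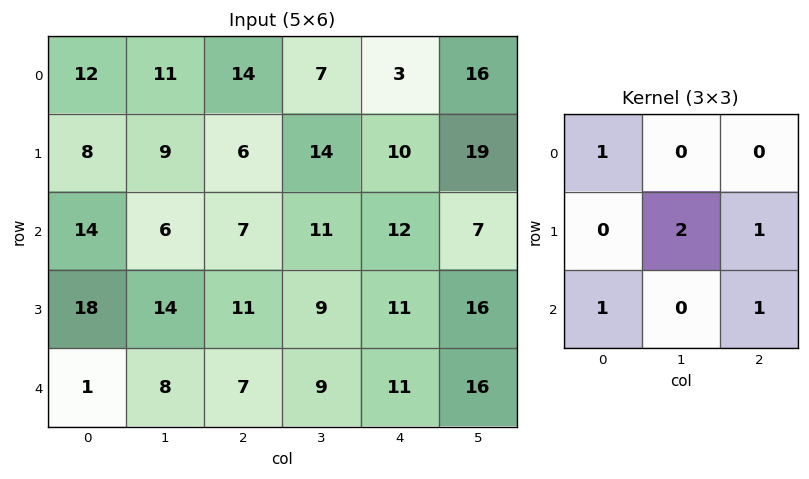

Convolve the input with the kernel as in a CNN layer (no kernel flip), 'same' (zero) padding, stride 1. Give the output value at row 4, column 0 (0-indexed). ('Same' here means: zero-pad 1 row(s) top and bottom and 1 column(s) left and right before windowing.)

10

The receptive field on the zero-padded input at this output position is [0 18 14 / 0 1 8 / 0 0 0]. Elementwise product with the kernel and sum: 0·1 + 1·2 + 8·1 + 0·1 + 0·1.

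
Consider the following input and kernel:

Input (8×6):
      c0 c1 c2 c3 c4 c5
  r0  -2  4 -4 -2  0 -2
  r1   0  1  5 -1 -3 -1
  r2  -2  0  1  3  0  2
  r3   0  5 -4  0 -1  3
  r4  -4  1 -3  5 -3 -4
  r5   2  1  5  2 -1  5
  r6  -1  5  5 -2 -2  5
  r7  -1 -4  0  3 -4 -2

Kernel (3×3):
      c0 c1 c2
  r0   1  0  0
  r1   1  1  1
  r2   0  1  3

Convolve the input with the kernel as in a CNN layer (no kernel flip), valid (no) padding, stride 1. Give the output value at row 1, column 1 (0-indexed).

1

The receptive field on the input at this output position is [1 5 -1 / 0 1 3 / 5 -4 0]. Elementwise product with the kernel and sum: 1·1 + 0·1 + 1·1 + 3·1 + -4·1 + 0·3.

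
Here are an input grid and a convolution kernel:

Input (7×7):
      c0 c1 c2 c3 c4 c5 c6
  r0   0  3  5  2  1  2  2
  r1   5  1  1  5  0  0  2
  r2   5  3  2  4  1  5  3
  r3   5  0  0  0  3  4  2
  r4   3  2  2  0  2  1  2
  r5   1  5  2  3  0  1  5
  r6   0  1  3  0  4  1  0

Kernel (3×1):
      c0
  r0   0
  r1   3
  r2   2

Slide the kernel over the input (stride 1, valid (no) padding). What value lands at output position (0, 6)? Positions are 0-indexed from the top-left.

12

The receptive field on the input at this output position is [2 / 2 / 3]. Elementwise product with the kernel and sum: 2·3 + 3·2.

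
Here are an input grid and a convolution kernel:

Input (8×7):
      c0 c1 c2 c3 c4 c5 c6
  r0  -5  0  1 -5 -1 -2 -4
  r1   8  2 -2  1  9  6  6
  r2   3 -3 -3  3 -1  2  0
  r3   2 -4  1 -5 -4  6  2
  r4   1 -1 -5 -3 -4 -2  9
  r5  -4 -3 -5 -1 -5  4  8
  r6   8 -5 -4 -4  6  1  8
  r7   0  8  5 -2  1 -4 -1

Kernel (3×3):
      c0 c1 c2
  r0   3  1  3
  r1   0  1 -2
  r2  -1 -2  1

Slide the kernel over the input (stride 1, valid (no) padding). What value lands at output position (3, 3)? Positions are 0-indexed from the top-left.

The receptive field on the input at this output position is [-5 -4 6 / -3 -4 -2 / -1 -5 4]. Elementwise product with the kernel and sum: -5·3 + -4·1 + 6·3 + -4·1 + -2·-2 + -1·-1 + -5·-2 + 4·1.

14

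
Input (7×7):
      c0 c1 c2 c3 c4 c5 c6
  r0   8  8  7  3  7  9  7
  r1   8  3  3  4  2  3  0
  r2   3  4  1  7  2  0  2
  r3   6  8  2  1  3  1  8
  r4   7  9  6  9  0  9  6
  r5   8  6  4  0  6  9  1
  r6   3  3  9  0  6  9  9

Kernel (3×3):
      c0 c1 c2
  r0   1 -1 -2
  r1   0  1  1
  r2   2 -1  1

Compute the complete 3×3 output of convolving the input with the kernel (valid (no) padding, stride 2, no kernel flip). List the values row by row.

Output[0,0]: The receptive field on the input at this output position is [8 8 7 / 8 3 3 / 3 4 1]. Elementwise product with the kernel and sum: 8·1 + 8·-1 + 7·-2 + 3·1 + 3·1 + 3·2 + 4·-1 + 1·1.

-5 -7 -7
18 -3 4
8 27 1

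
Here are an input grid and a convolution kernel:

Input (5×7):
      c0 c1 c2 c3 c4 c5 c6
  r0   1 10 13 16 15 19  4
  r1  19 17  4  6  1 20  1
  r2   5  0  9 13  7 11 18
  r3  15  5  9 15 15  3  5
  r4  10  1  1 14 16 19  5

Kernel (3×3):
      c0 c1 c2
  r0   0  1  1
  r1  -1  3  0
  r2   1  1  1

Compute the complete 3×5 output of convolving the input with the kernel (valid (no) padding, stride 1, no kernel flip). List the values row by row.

Output[0,0]: The receptive field on the input at this output position is [1 10 13 / 19 17 4 / 5 0 9]. Elementwise product with the kernel and sum: 10·1 + 13·1 + 19·-1 + 17·3 + 5·1 + 0·1 + 9·1.
Output[0,1]: The receptive field on the input at this output position is [10 13 16 / 17 4 6 / 0 9 13]. Elementwise product with the kernel and sum: 13·1 + 16·1 + 17·-1 + 4·3 + 0·1 + 9·1 + 13·1.

69 46 74 62 118
45 66 76 62 70
21 60 87 97 63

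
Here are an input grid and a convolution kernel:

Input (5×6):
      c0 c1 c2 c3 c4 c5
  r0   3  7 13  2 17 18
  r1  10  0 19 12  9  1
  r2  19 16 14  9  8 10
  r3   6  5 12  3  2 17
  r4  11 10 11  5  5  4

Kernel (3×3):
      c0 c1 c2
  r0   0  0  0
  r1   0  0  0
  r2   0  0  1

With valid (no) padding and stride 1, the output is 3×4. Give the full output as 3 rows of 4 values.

Output[0,0]: The receptive field on the input at this output position is [3 7 13 / 10 0 19 / 19 16 14]. Elementwise product with the kernel and sum: 14·1.
Output[0,1]: The receptive field on the input at this output position is [7 13 2 / 0 19 12 / 16 14 9]. Elementwise product with the kernel and sum: 9·1.

14 9 8 10
12 3 2 17
11 5 5 4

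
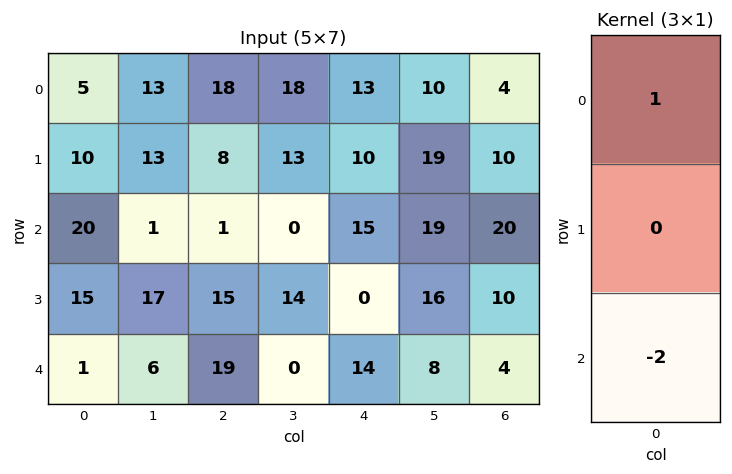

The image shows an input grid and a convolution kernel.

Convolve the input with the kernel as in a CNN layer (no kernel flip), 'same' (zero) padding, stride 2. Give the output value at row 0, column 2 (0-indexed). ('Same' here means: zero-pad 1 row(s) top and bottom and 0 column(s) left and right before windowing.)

-20

The receptive field on the zero-padded input at this output position is [0 / 13 / 10]. Elementwise product with the kernel and sum: 0·1 + 10·-2.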